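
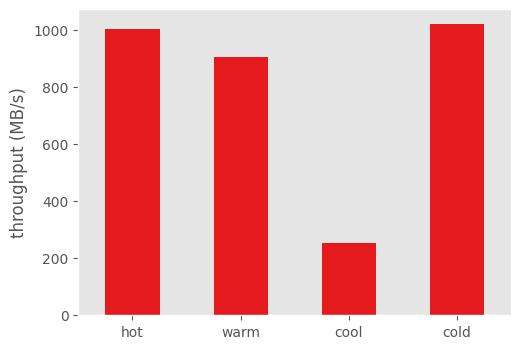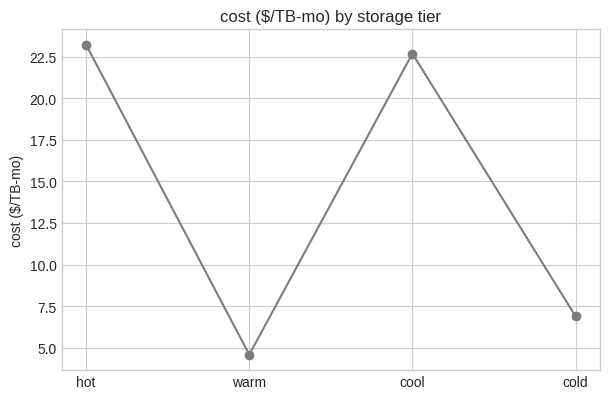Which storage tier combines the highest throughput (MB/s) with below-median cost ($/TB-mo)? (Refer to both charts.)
cold

Chart 2 median cost ($/TB-mo) ≈ 15; below-median storage tiers: warm, cold. Among those, cold has the highest throughput (MB/s) (≈ 1000).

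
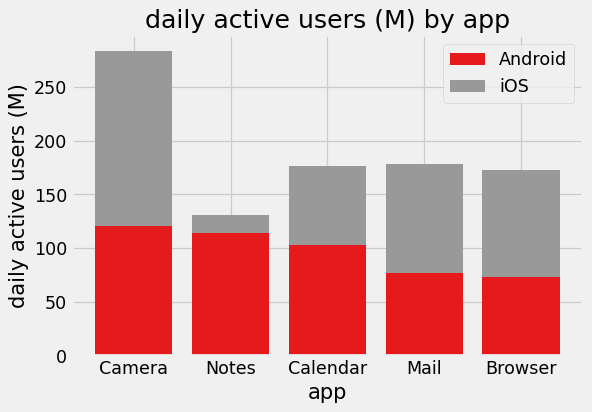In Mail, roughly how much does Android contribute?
≈ 75

Android top ≈ 75, bottom ≈ 0; segment ≈ 75.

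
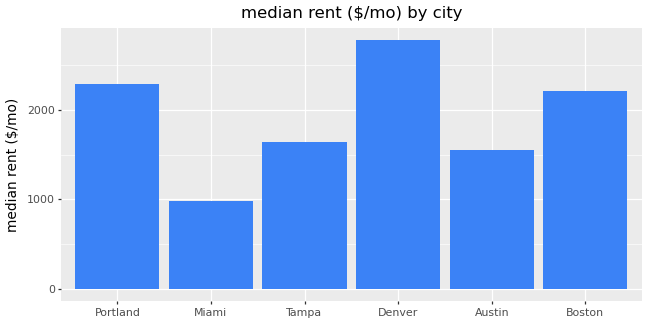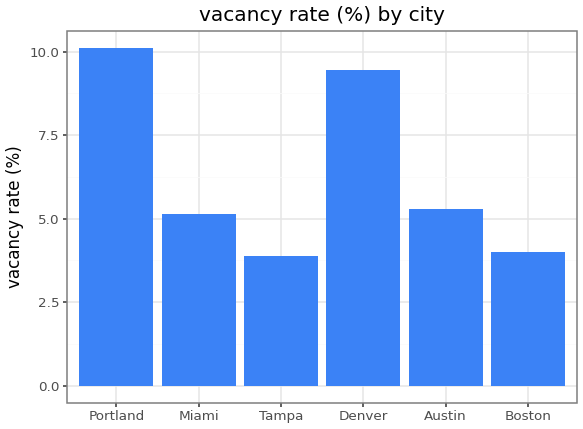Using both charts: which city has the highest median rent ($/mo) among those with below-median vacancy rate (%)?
Chart 2 median vacancy rate (%) ≈ 5; below-median cities: Miami, Tampa, Boston. Among those, Boston has the highest median rent ($/mo) (≈ 2000).

Boston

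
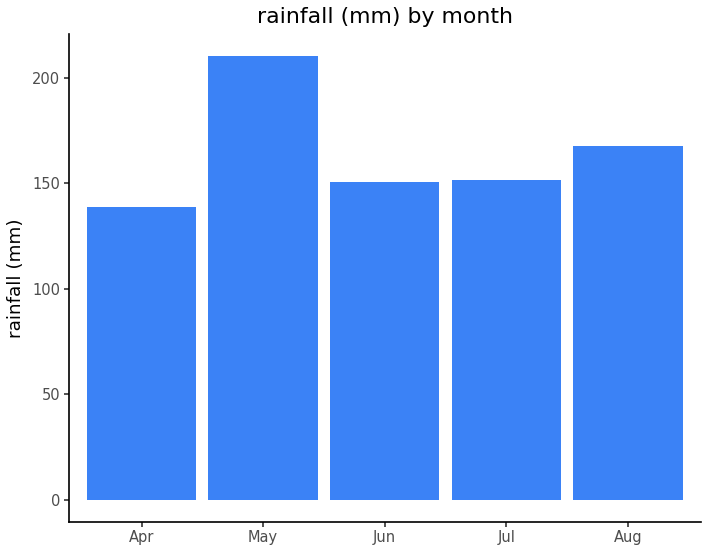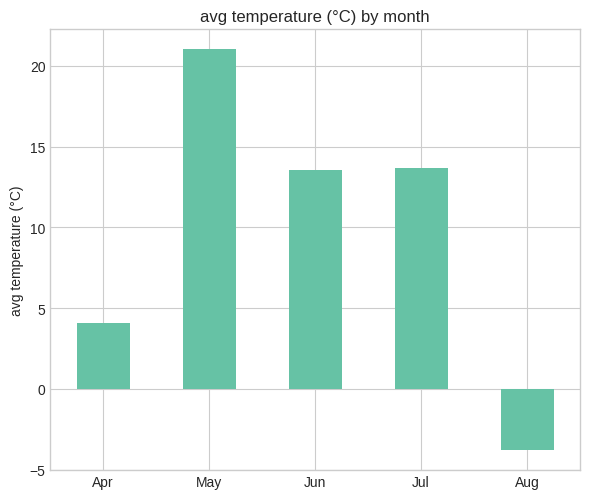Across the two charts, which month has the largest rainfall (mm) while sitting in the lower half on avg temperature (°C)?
Aug

Chart 2 median avg temperature (°C) ≈ 14; below-median months: Apr, Aug. Among those, Aug has the highest rainfall (mm) (≈ 160).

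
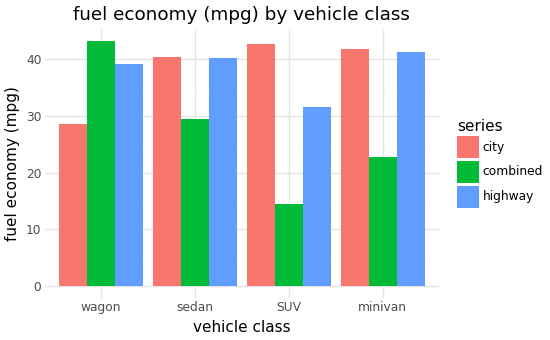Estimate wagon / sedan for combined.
wagon ≈ 45, sedan ≈ 30; 45/30 ≈ 1.5.

≈ 1.5×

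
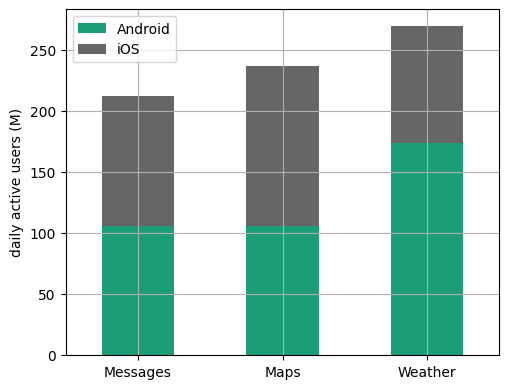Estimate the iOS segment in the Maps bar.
iOS top ≈ 225, bottom ≈ 100; segment ≈ 125.

≈ 125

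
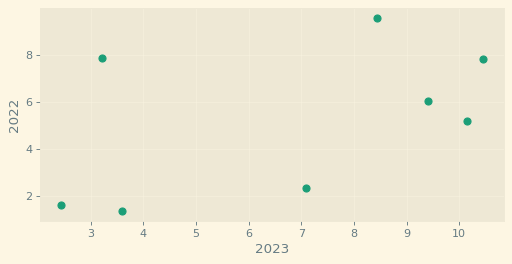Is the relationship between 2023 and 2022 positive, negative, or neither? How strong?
Points are positively correlated; moderate (|r| ≈ 0.5).

positive, moderate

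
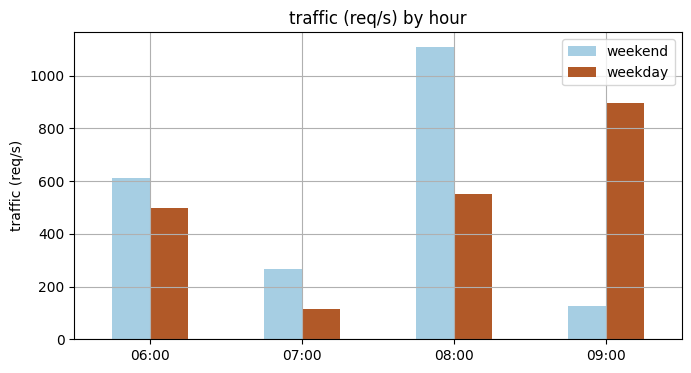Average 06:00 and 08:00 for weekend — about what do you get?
≈ 850

(600 + 1100) / 2 ≈ 850.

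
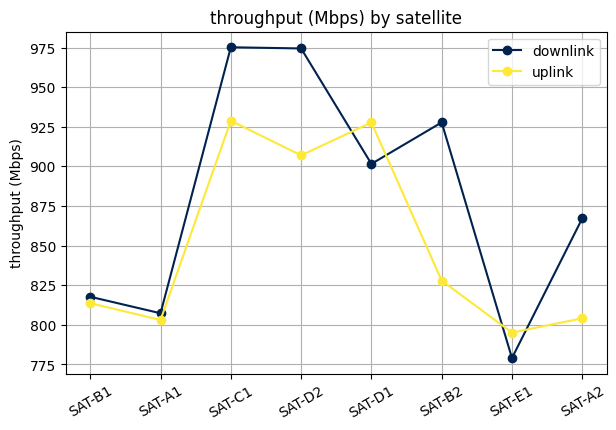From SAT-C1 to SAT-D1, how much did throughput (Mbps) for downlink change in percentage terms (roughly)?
≈ -8.2%

SAT-C1 ≈ 980, SAT-D1 ≈ 900; (900 − 980) / 980 ≈ -8.2%.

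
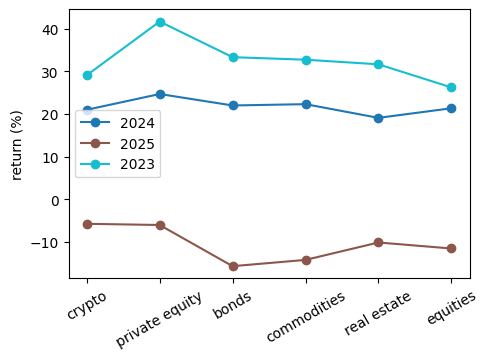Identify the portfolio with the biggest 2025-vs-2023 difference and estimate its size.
bonds, ≈ 50 %

bonds: 2025 ≈ -15, 2023 ≈ 35 → gap ≈ 50. Next-largest (private equity) is only ≈ 45.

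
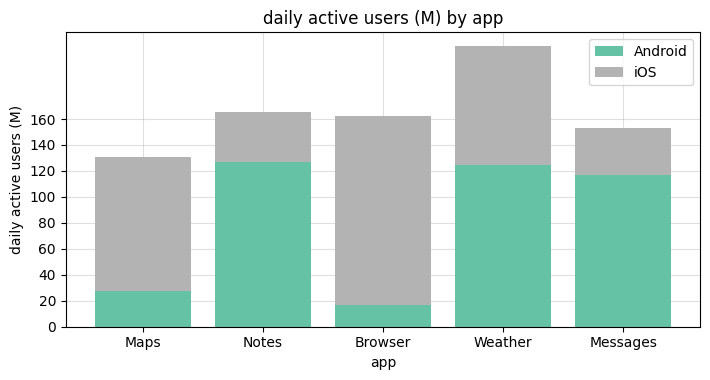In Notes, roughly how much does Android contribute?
≈ 120

Android top ≈ 120, bottom ≈ 0; segment ≈ 120.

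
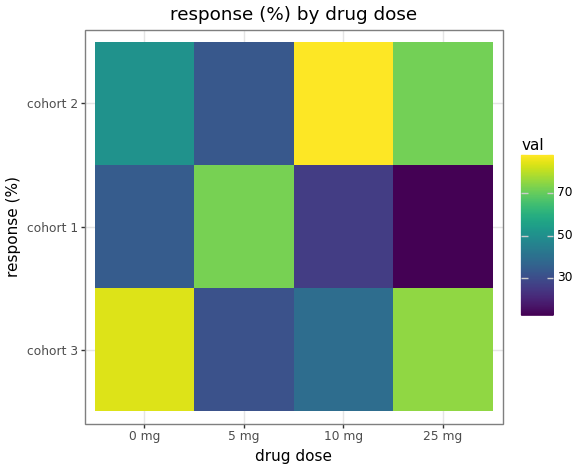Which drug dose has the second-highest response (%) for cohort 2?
Top 3 for cohort 2: 10 mg ≈ 90, 25 mg ≈ 70, 0 mg ≈ 50.

25 mg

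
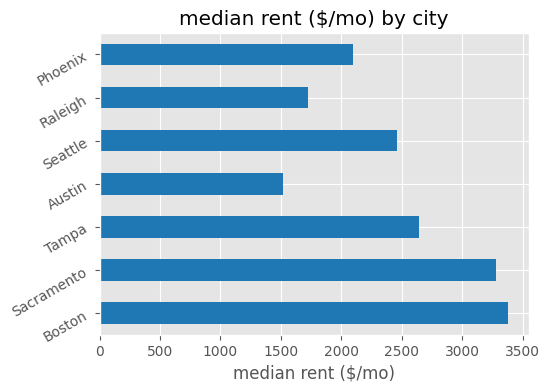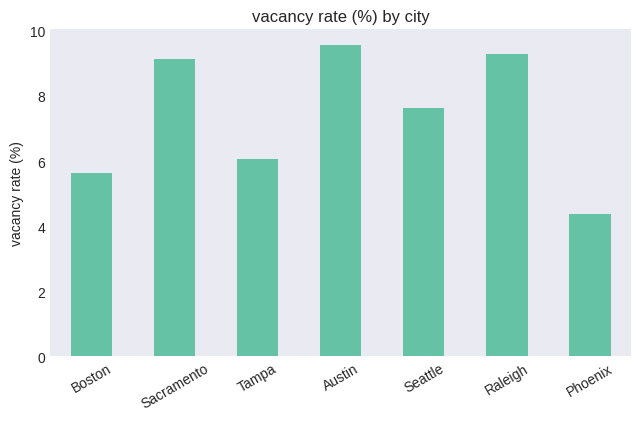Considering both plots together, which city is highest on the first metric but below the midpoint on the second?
Chart 2 median vacancy rate (%) ≈ 8; below-median cities: Boston, Tampa, Phoenix. Among those, Boston has the highest median rent ($/mo) (≈ 3500).

Boston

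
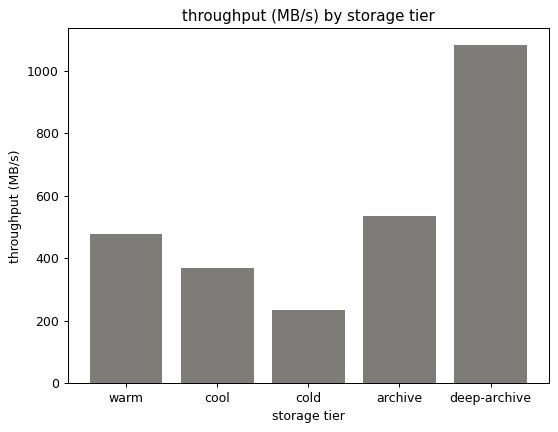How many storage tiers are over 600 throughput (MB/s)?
Above 600: deep-archive.

1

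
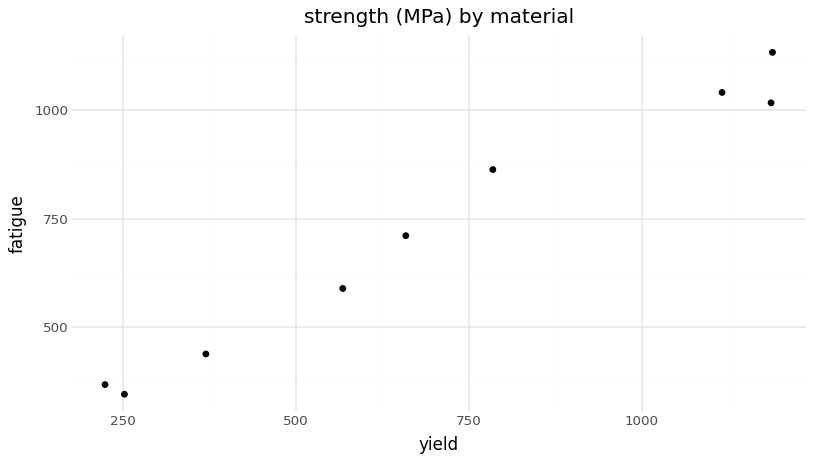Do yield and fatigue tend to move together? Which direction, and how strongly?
Points are positively correlated; strong (|r| ≈ 1.0).

positive, strong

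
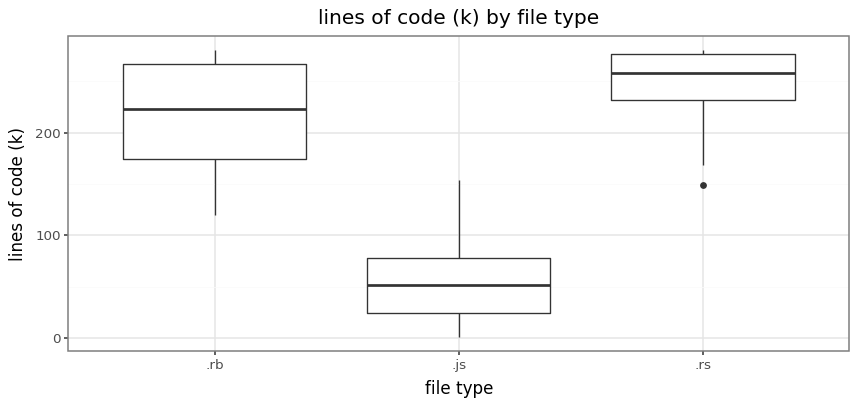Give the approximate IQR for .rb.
Q3 ≈ 260, Q1 ≈ 180; IQR ≈ 80.

≈ 80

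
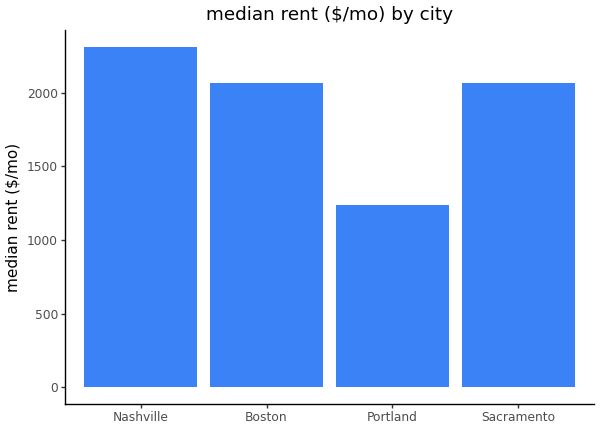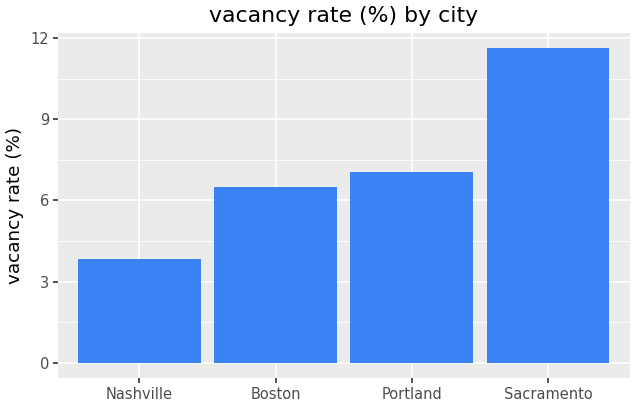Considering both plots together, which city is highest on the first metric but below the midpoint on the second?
Nashville

Chart 2 median vacancy rate (%) ≈ 6; below-median cities: Nashville, Boston. Among those, Nashville has the highest median rent ($/mo) (≈ 2500).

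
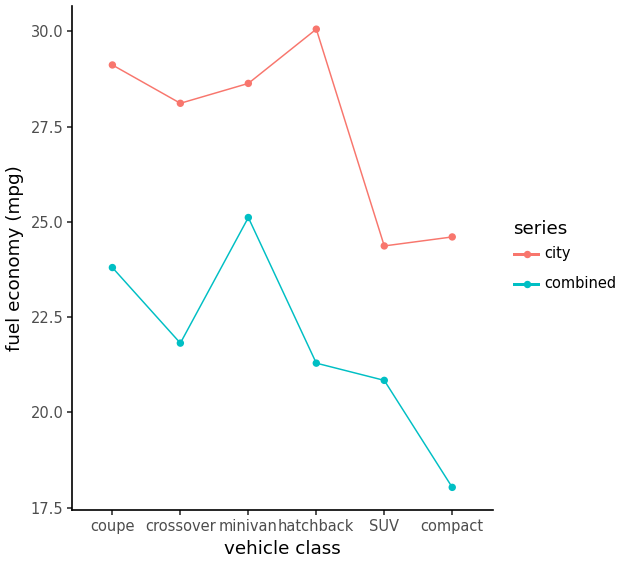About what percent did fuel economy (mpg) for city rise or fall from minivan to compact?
≈ -14.3%

minivan ≈ 28, compact ≈ 24; (24 − 28) / 28 ≈ -14.3%.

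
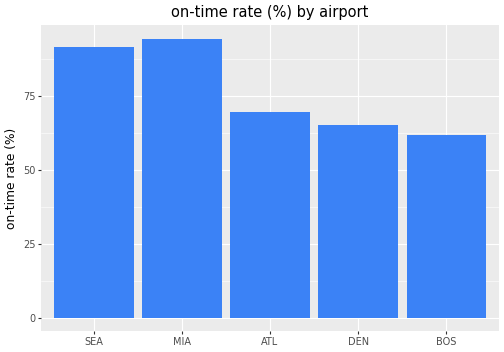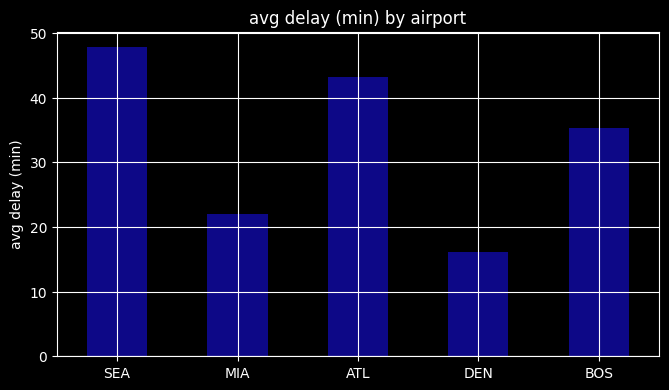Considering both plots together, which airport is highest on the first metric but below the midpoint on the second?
MIA

Chart 2 median avg delay (min) ≈ 35; below-median airports: MIA, DEN. Among those, MIA has the highest on-time rate (%) (≈ 90).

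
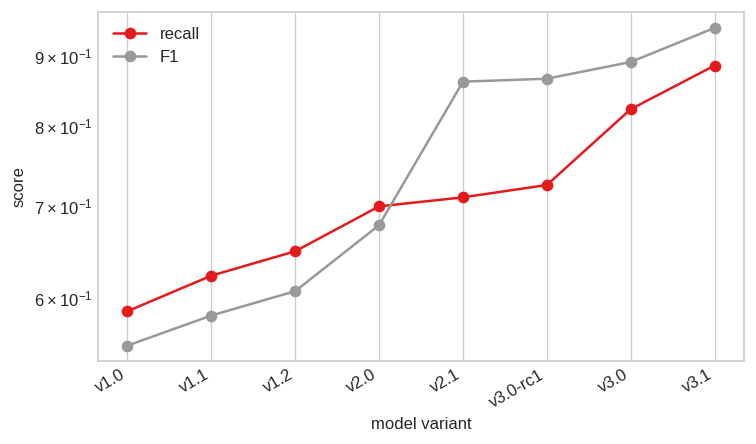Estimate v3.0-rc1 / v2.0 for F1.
v3.0-rc1 ≈ 0.85, v2.0 ≈ 0.70; 0.85/0.70 ≈ 1.21.

≈ 1.21×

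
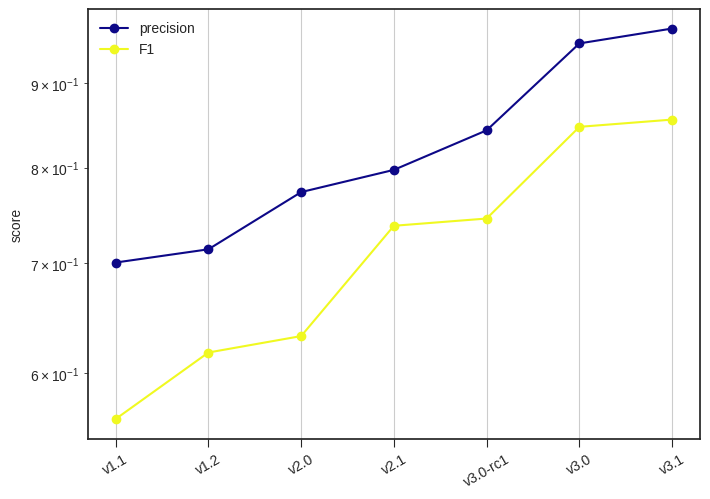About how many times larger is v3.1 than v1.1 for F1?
v3.1 ≈ 0.85, v1.1 ≈ 0.55; 0.85/0.55 ≈ 1.55.

≈ 1.55×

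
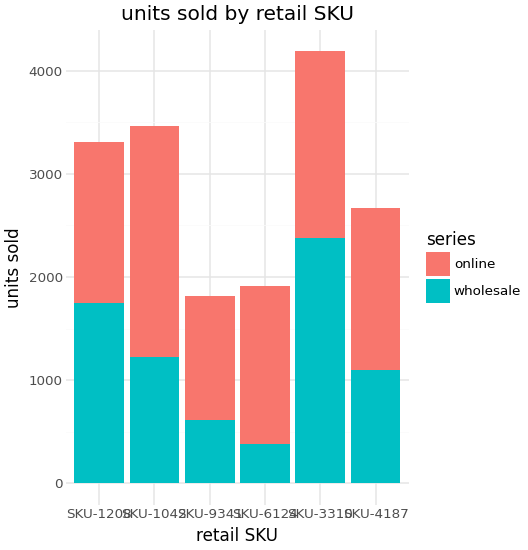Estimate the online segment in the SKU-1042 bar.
online top ≈ 3500, bottom ≈ 1000; segment ≈ 2500.

≈ 2500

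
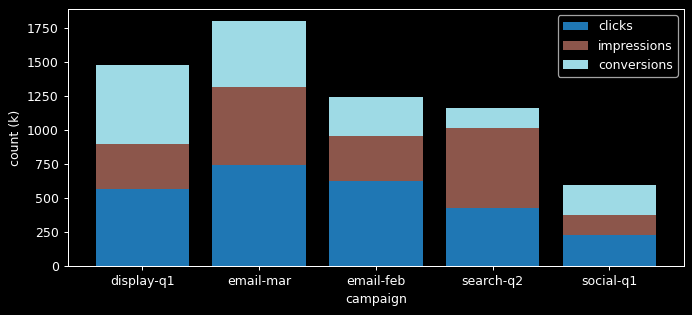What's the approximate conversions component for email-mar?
conversions top ≈ 1800, bottom ≈ 1400; segment ≈ 400.

≈ 400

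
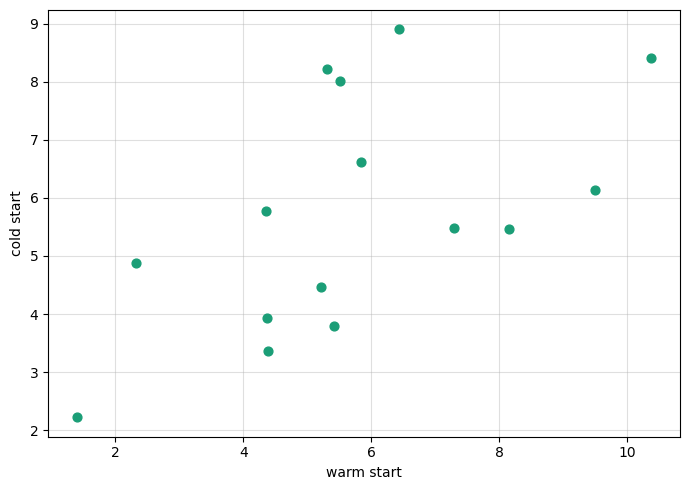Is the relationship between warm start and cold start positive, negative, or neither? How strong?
positive, moderate

Points are positively correlated; moderate (|r| ≈ 0.6).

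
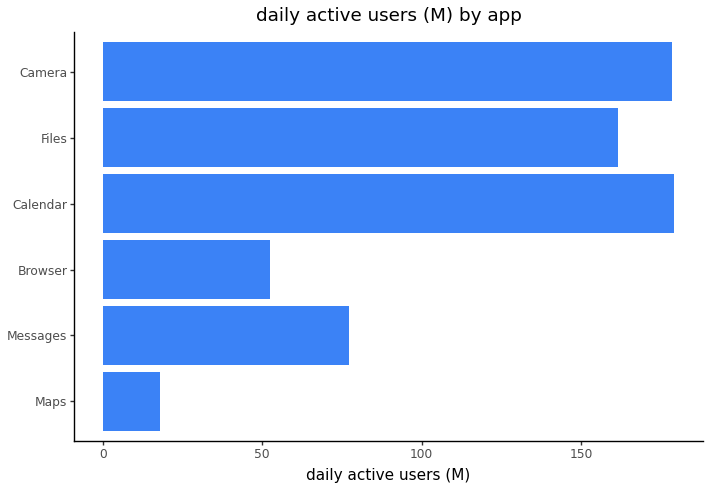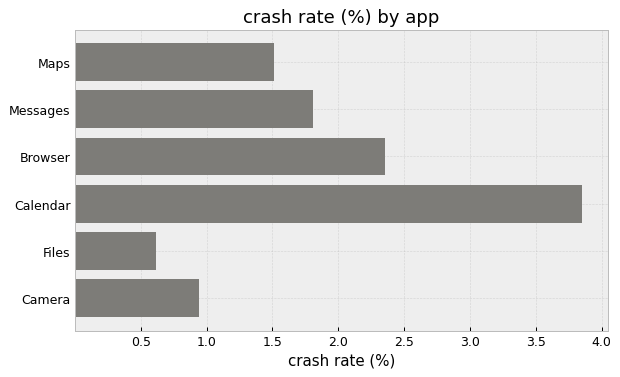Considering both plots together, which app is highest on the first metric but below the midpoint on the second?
Camera

Chart 2 median crash rate (%) ≈ 1.5; below-median apps: Maps, Files, Camera. Among those, Camera has the highest daily active users (M) (≈ 180).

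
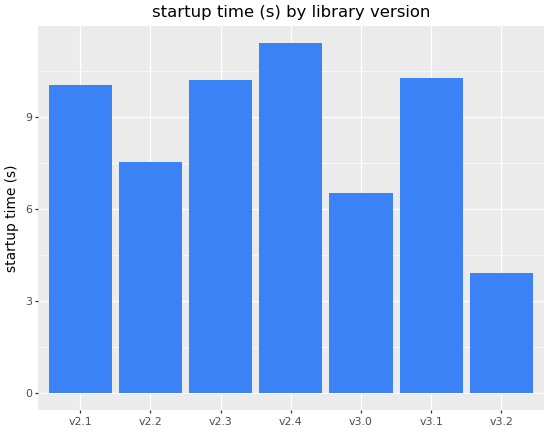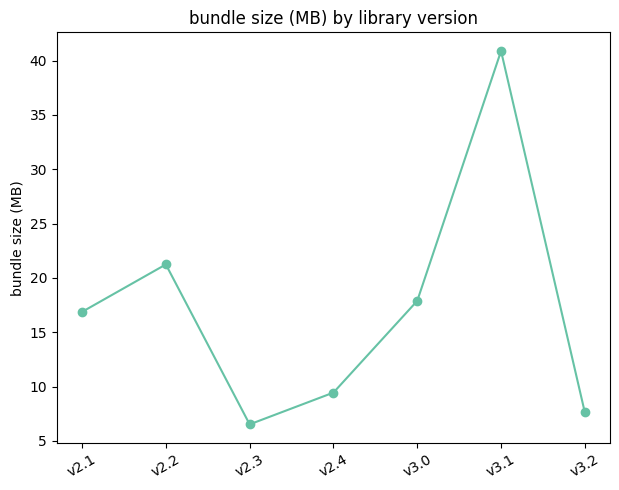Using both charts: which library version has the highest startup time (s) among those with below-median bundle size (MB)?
v2.4

Chart 2 median bundle size (MB) ≈ 15; below-median library versions: v2.3, v2.4, v3.2. Among those, v2.4 has the highest startup time (s) (≈ 12).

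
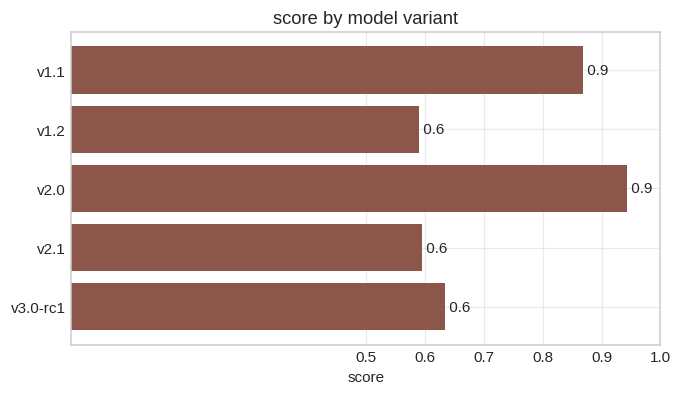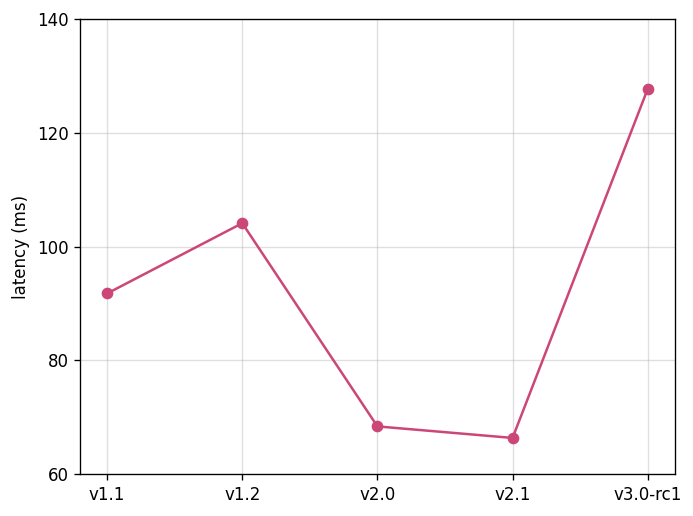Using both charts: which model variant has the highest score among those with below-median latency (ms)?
v2.0

Chart 2 median latency (ms) ≈ 100; below-median model variants: v2.0, v2.1. Among those, v2.0 has the highest score (≈ 0.9).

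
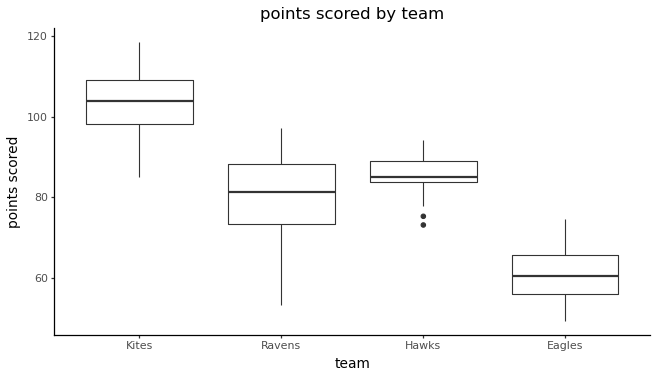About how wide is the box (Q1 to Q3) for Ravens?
Q3 ≈ 90, Q1 ≈ 75; IQR ≈ 15.

≈ 15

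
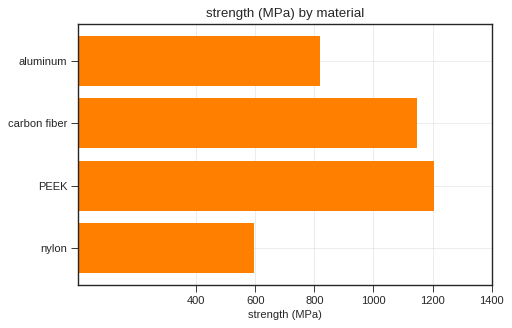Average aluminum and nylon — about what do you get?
(800 + 600) / 2 ≈ 700.

≈ 700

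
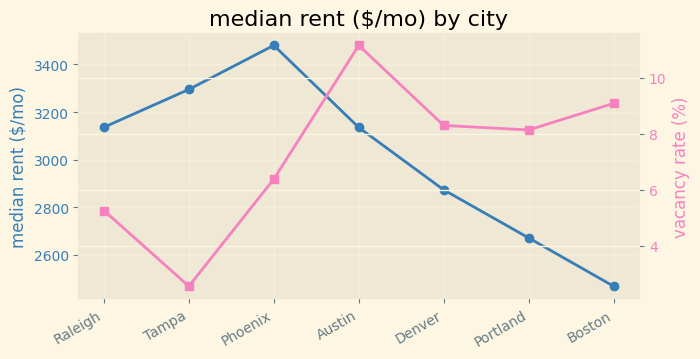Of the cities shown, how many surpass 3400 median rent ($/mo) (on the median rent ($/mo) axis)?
Above 3400: Phoenix.

1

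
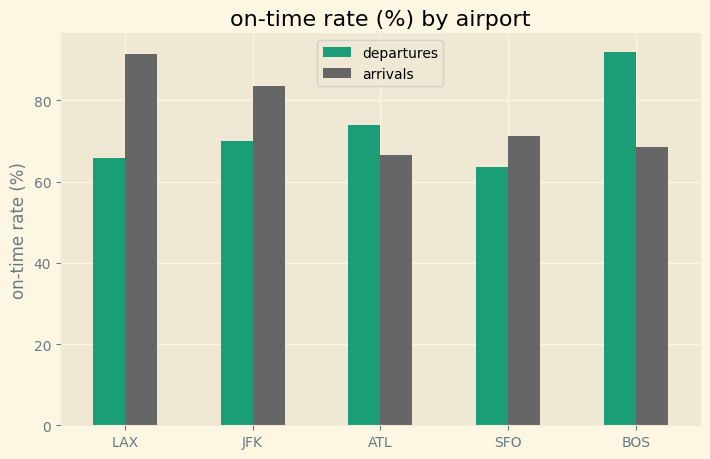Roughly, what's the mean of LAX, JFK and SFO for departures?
≈ 67

(70 + 70 + 60) / 3 ≈ 67.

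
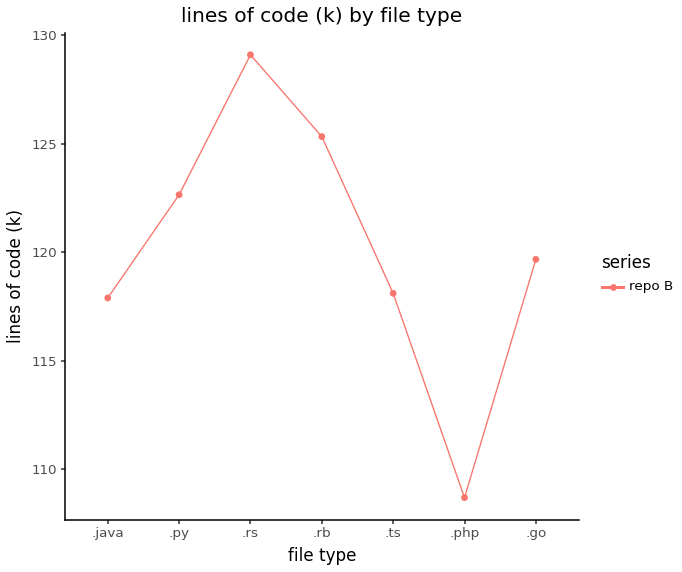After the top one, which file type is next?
.rb

Top 3: .rs ≈ 130, .rb ≈ 126, .py ≈ 122.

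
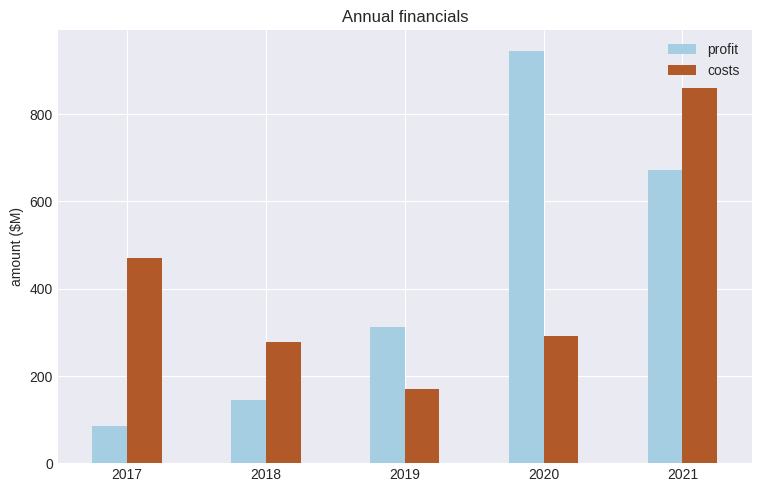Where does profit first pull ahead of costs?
2018: profit ≈ 100 vs costs ≈ 300 (not yet); 2019: profit ≈ 300 vs costs ≈ 200 (first crossover).

2019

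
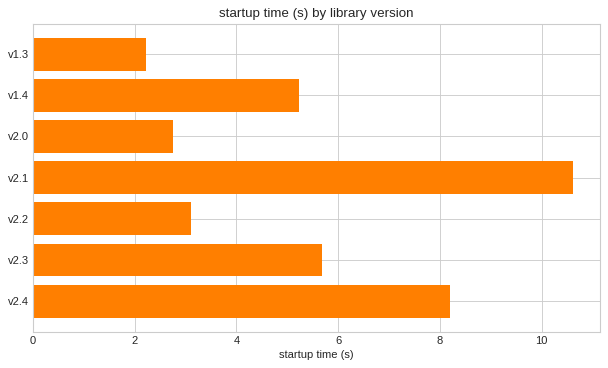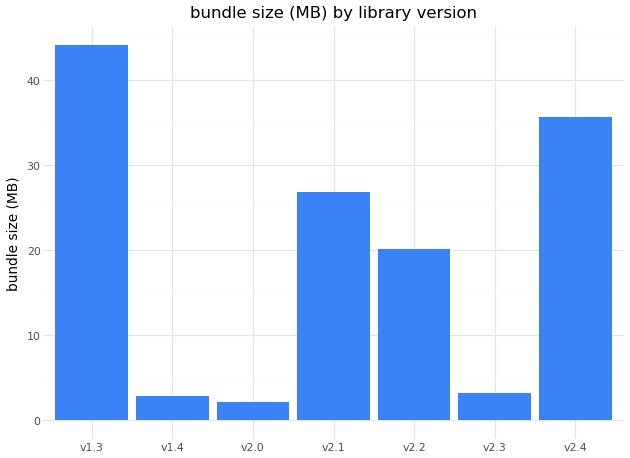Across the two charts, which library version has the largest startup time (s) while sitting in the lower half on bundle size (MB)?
v2.3

Chart 2 median bundle size (MB) ≈ 20; below-median library versions: v1.4, v2.0, v2.3. Among those, v2.3 has the highest startup time (s) (≈ 6).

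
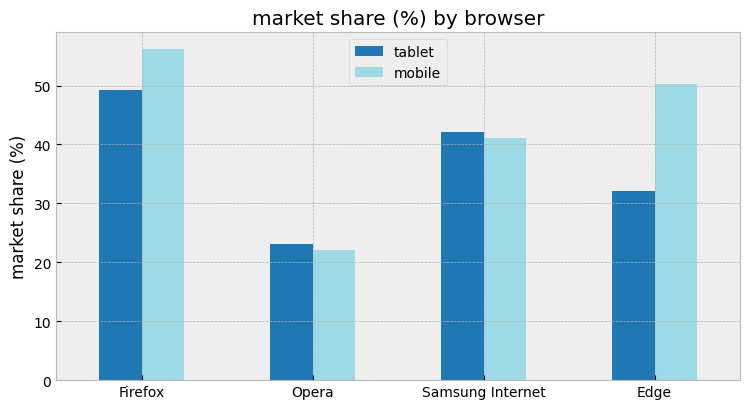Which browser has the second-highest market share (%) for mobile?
Edge

Top 3 for mobile: Firefox ≈ 55, Edge ≈ 50, Samsung Internet ≈ 40.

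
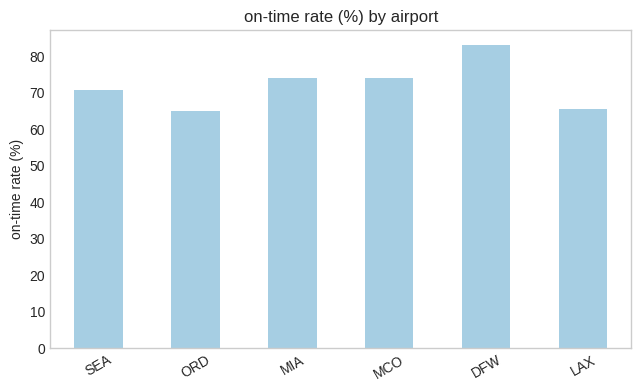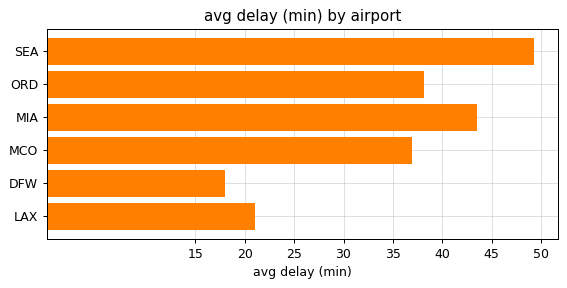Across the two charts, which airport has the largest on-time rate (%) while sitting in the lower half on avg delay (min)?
DFW

Chart 2 median avg delay (min) ≈ 40; below-median airports: MCO, DFW, LAX. Among those, DFW has the highest on-time rate (%) (≈ 80).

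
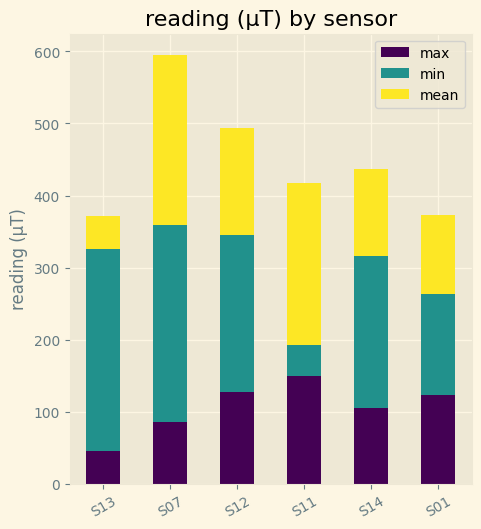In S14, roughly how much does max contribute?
≈ 100

max top ≈ 100, bottom ≈ 0; segment ≈ 100.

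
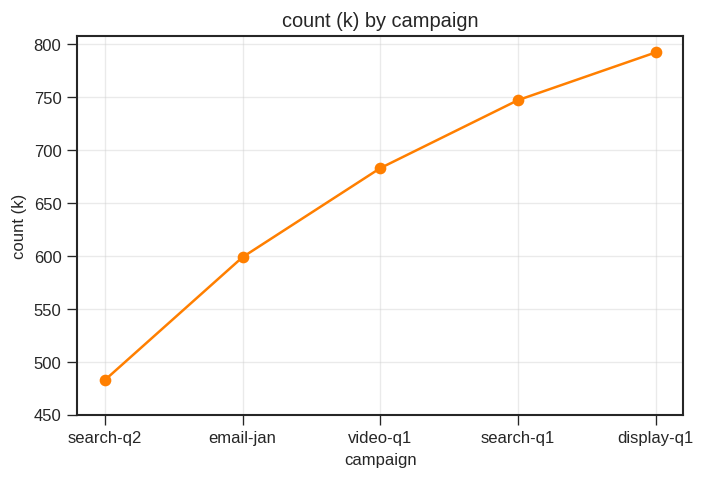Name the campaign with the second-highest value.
search-q1

Top 3: display-q1 ≈ 800, search-q1 ≈ 750, video-q1 ≈ 700.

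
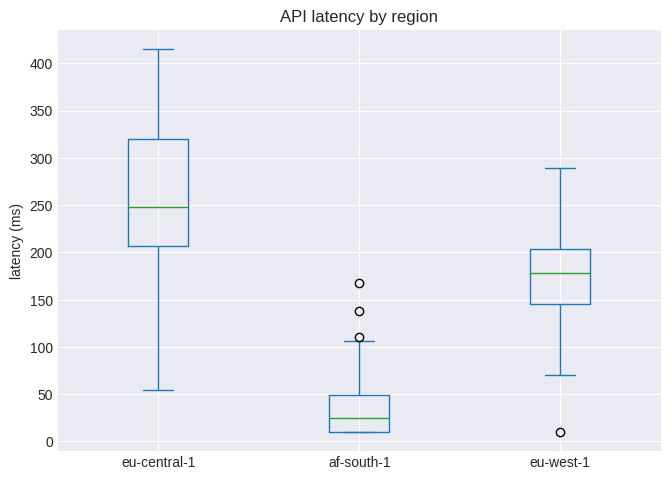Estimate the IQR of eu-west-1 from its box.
Q3 ≈ 200, Q1 ≈ 140; IQR ≈ 60.

≈ 60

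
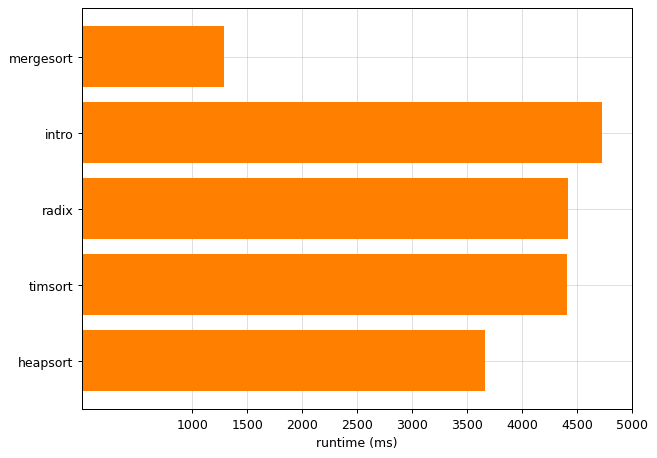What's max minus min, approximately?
Max intro ≈ 4500, min mergesort ≈ 1500; range ≈ 3000.

≈ 3000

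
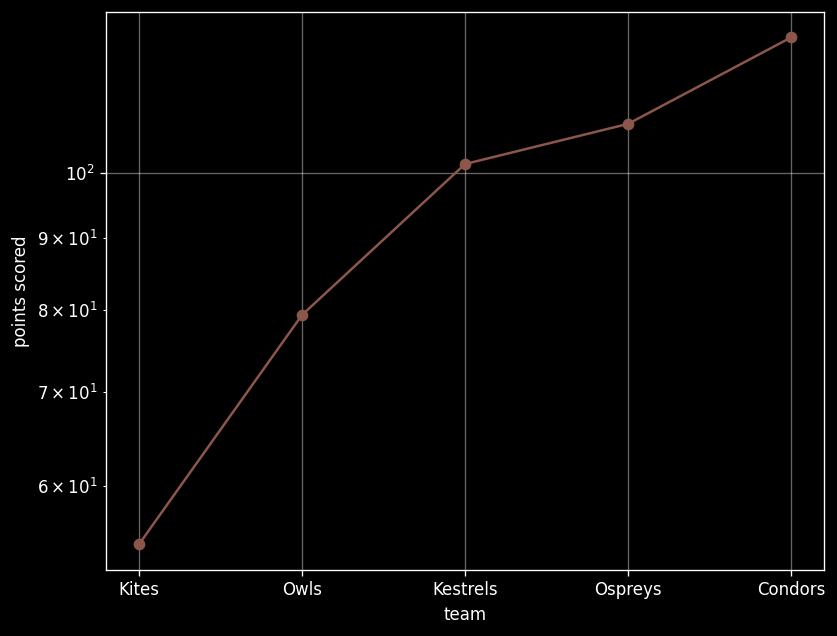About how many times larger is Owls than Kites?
Owls ≈ 80, Kites ≈ 50; 80/50 ≈ 1.6.

≈ 1.6×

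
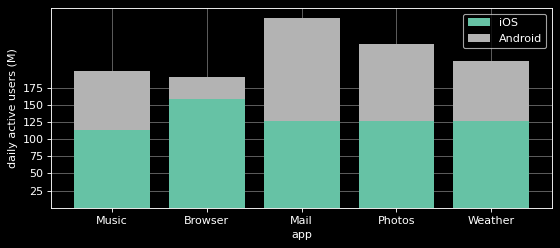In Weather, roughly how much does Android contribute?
≈ 100

Android top ≈ 225, bottom ≈ 125; segment ≈ 100.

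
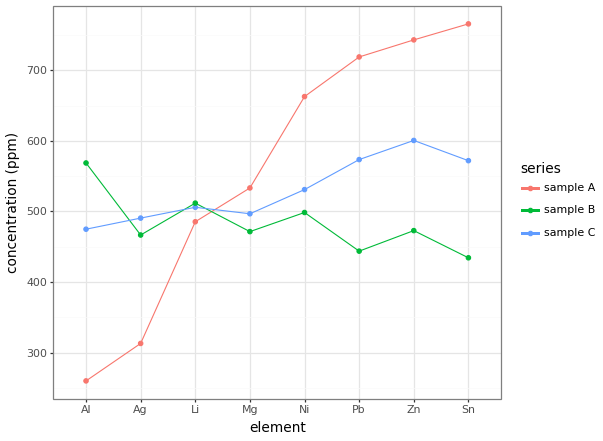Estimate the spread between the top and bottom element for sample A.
≈ 500

Max Sn ≈ 750, min Al ≈ 250; range ≈ 500.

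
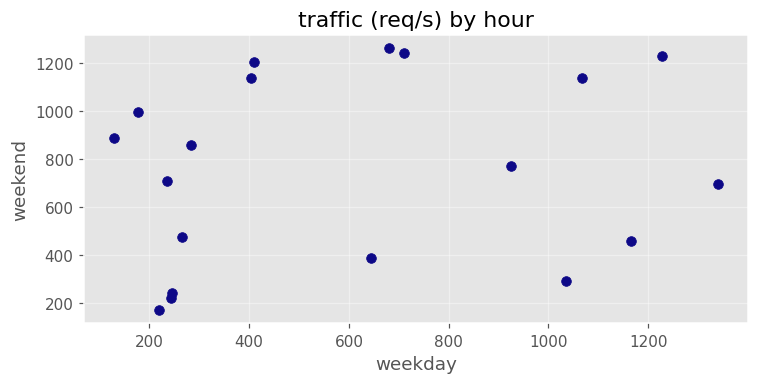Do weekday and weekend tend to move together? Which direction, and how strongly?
no clear correlation

Points are roughly uncorrelated; weak (|r| ≈ 0.2).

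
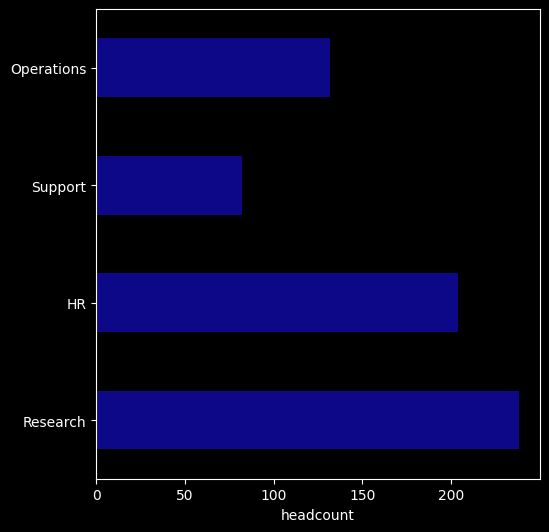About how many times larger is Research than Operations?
≈ 1.71×

Research ≈ 240, Operations ≈ 140; 240/140 ≈ 1.71.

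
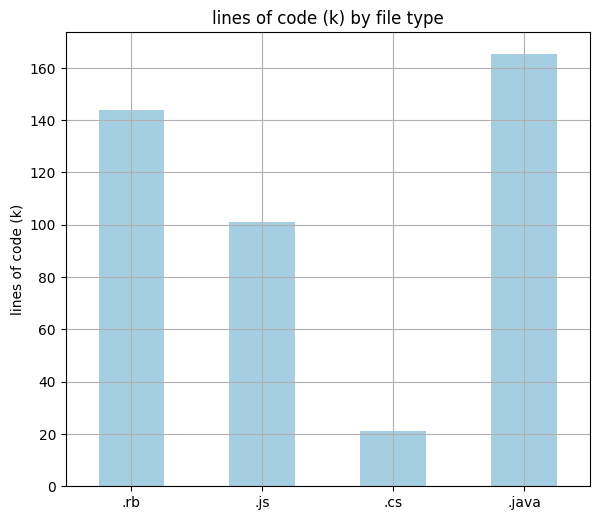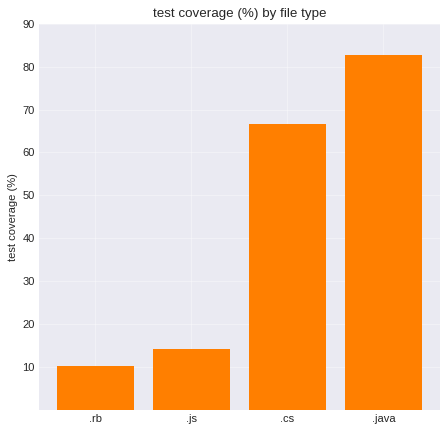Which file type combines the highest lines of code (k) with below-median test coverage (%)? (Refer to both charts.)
.rb

Chart 2 median test coverage (%) ≈ 40; below-median file types: .rb, .js. Among those, .rb has the highest lines of code (k) (≈ 140).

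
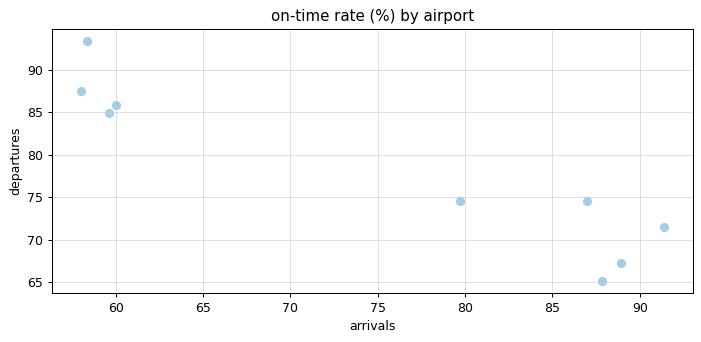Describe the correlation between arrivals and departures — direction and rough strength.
Points are negatively correlated; strong (|r| ≈ 0.9).

negative, strong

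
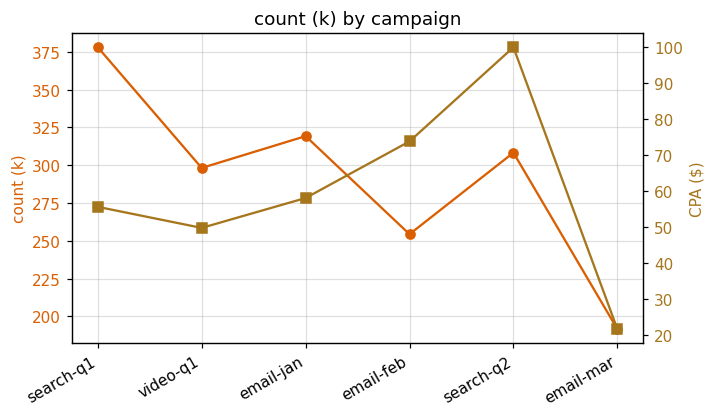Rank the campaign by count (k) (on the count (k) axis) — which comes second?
email-jan

Top 3 (on the count (k) axis): search-q1 ≈ 380, email-jan ≈ 320, search-q2 ≈ 300.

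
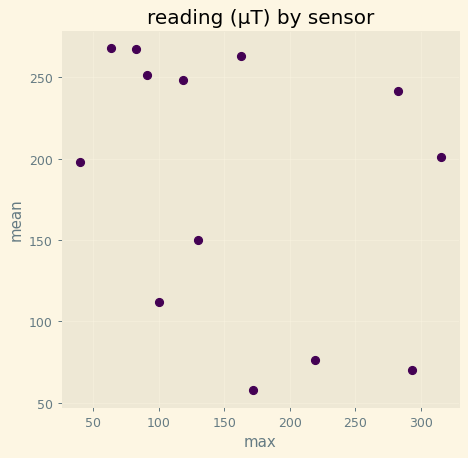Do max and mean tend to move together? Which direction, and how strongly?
Points are negatively correlated; weak (|r| ≈ 0.3).

negative, weak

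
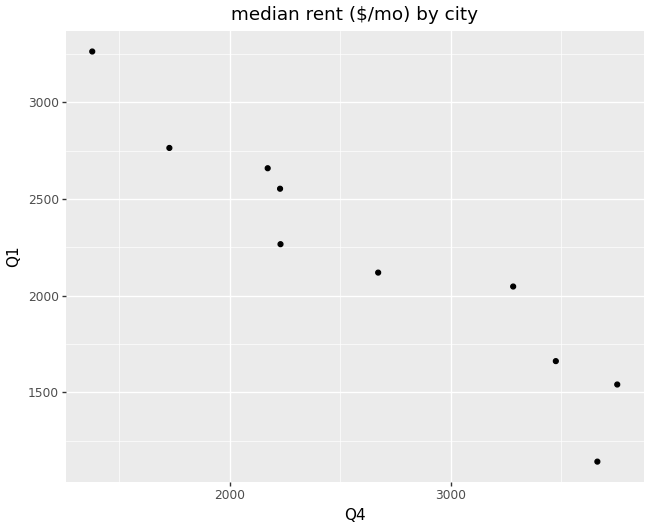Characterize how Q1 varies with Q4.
Points are negatively correlated; strong (|r| ≈ 1.0).

negative, strong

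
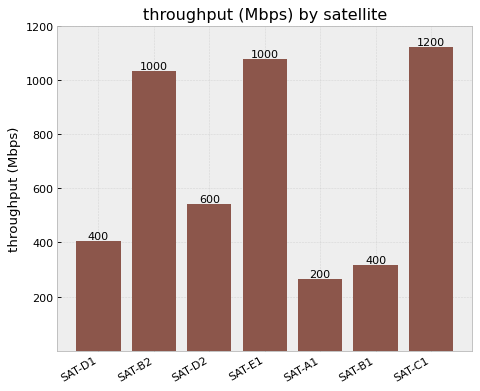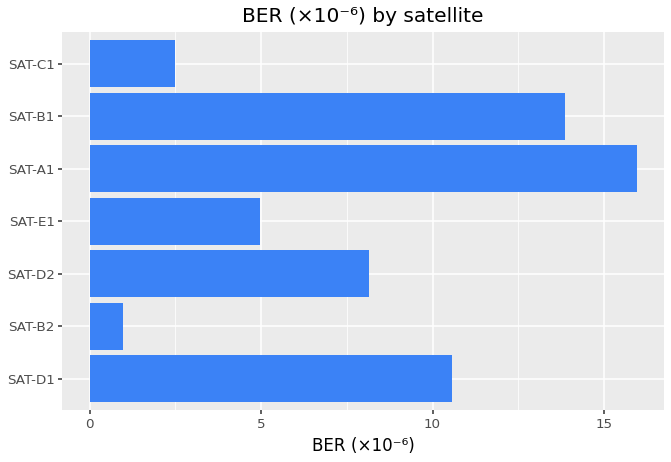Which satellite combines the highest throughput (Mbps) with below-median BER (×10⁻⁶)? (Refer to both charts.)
Chart 2 median BER (×10⁻⁶) ≈ 8; below-median satellites: SAT-B2, SAT-E1, SAT-C1. Among those, SAT-C1 has the highest throughput (Mbps) (≈ 1200).

SAT-C1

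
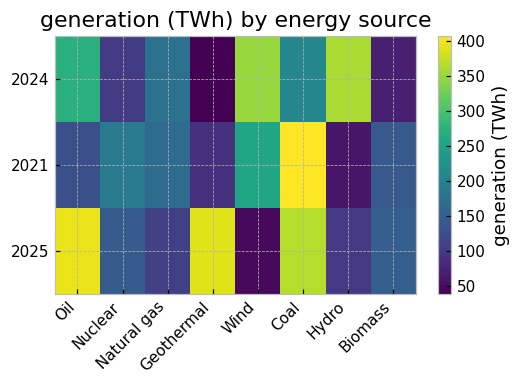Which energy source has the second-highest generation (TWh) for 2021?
Wind

Top 3 for 2021: Coal ≈ 400, Wind ≈ 250, Nuclear ≈ 200.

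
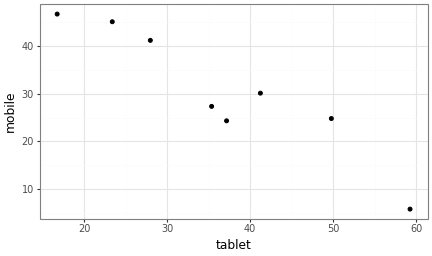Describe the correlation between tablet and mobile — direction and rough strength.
Points are negatively correlated; strong (|r| ≈ 0.9).

negative, strong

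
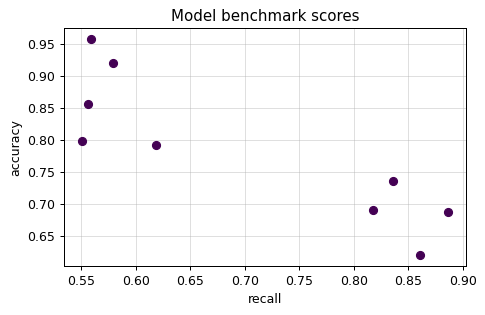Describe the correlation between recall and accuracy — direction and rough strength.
Points are negatively correlated; strong (|r| ≈ 0.9).

negative, strong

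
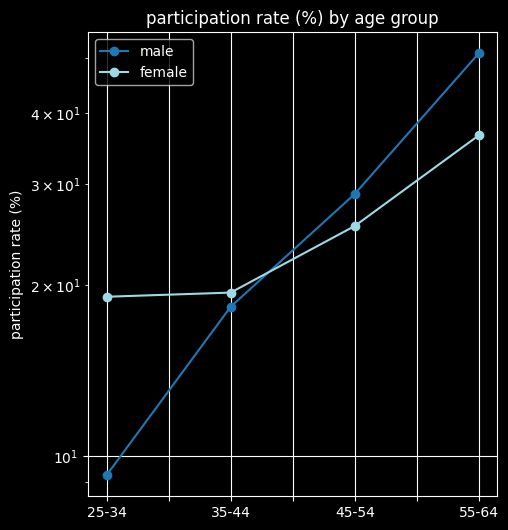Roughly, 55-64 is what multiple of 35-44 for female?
55-64 ≈ 35, 35-44 ≈ 20; 35/20 ≈ 1.75.

≈ 1.75×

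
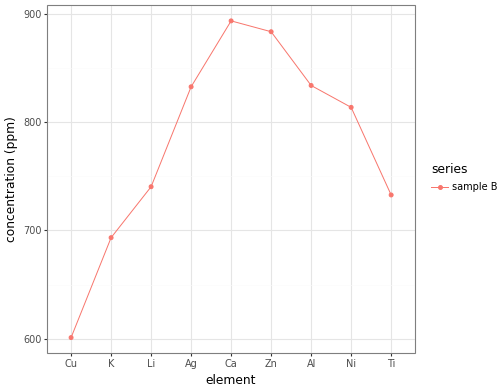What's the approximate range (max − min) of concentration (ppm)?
Max Ca ≈ 900, min Cu ≈ 600; range ≈ 300.

≈ 300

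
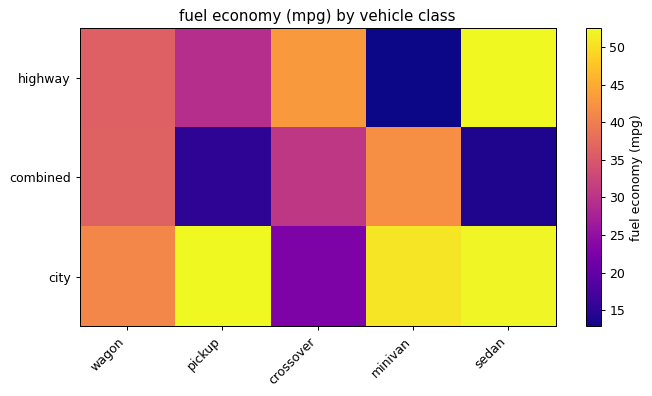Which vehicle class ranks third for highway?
Top 4 for highway: sedan ≈ 50, crossover ≈ 45, wagon ≈ 35, pickup ≈ 30.

wagon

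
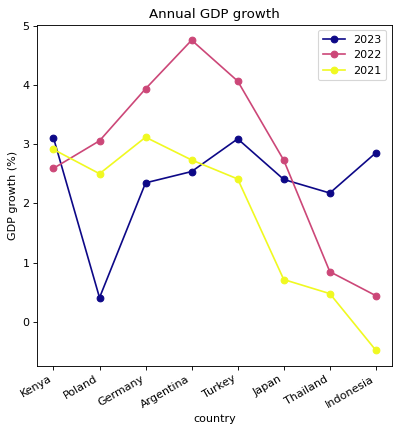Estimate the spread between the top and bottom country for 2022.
≈ 4.5

Max Argentina ≈ 5.0, min Indonesia ≈ 0.5; range ≈ 4.5.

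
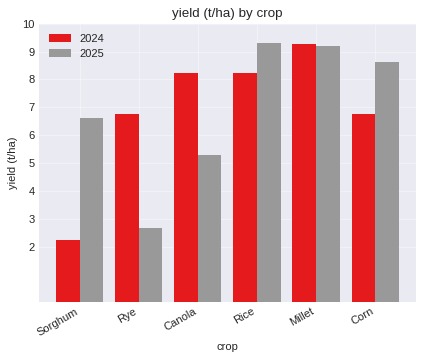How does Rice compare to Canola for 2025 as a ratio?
Rice ≈ 9, Canola ≈ 5; 9/5 ≈ 1.8.

≈ 1.8×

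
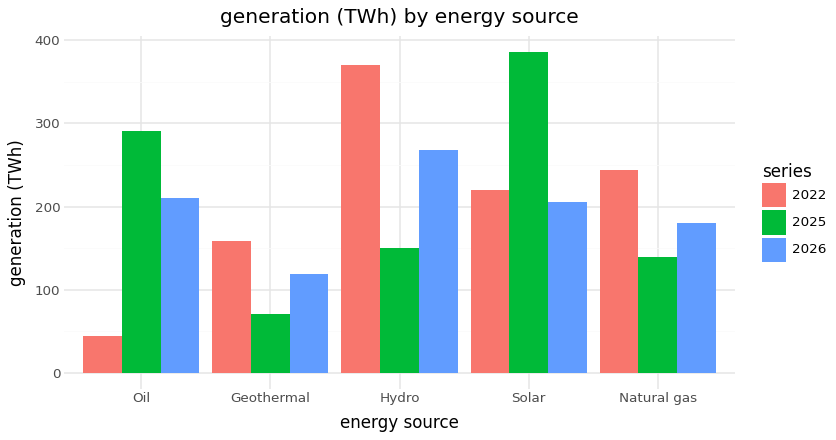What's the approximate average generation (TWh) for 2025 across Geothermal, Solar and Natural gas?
(50 + 400 + 150) / 3 ≈ 200.

≈ 200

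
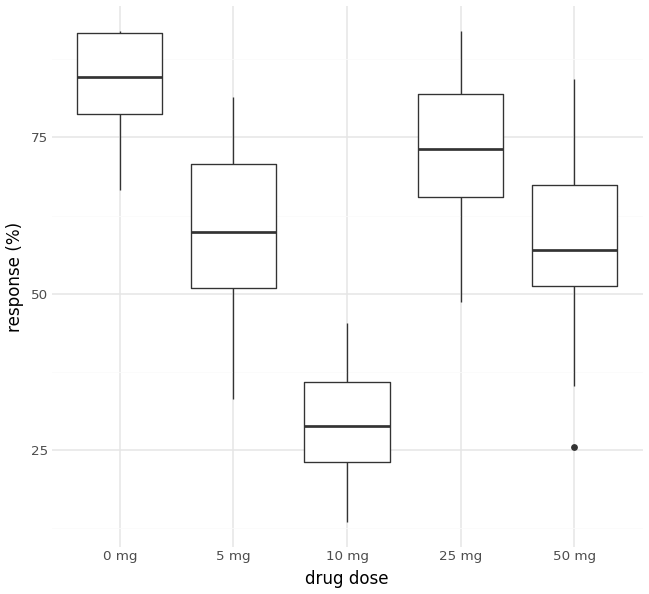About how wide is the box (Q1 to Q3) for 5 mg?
Q3 ≈ 70, Q1 ≈ 50; IQR ≈ 20.

≈ 20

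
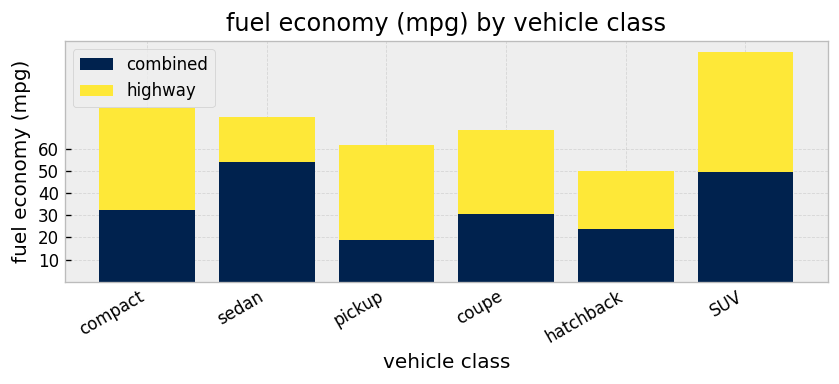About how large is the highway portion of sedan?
≈ 20

highway top ≈ 70, bottom ≈ 50; segment ≈ 20.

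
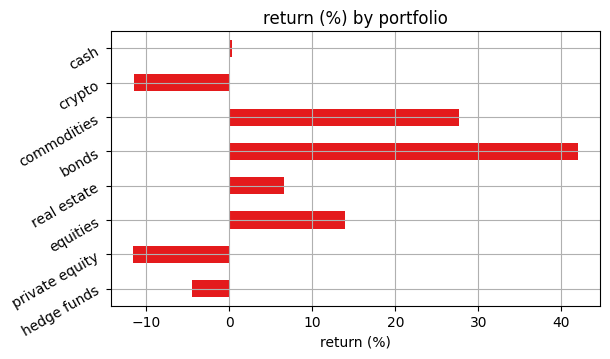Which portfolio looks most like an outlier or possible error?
bonds ≈ 40; the rest sit between ≈ -10 and ≈ 30.

bonds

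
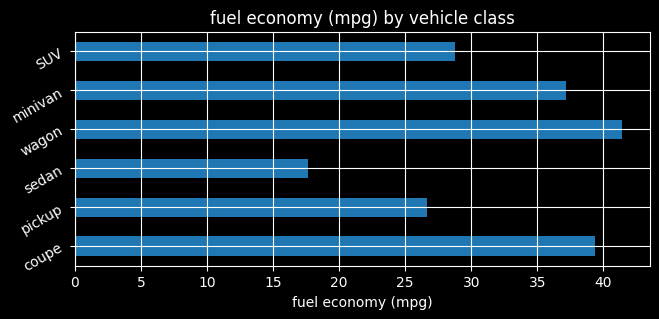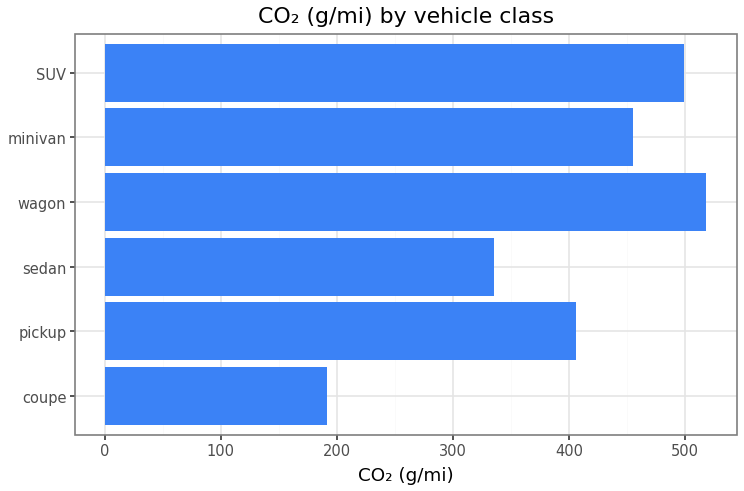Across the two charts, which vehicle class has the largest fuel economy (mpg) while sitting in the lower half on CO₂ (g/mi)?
Chart 2 median CO₂ (g/mi) ≈ 450; below-median vehicle classes: coupe, pickup, sedan. Among those, coupe has the highest fuel economy (mpg) (≈ 40).

coupe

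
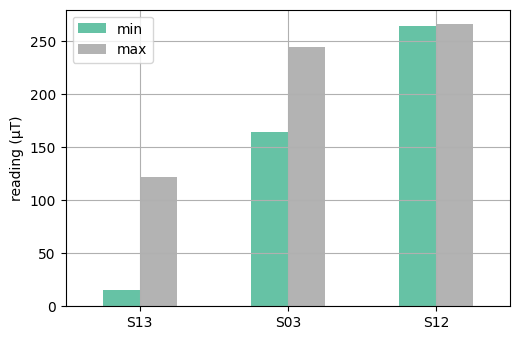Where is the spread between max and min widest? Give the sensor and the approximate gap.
S13: max ≈ 125, min ≈ 25 → gap ≈ 100. Next-largest (S03) is only ≈ 75.

S13, ≈ 100 µT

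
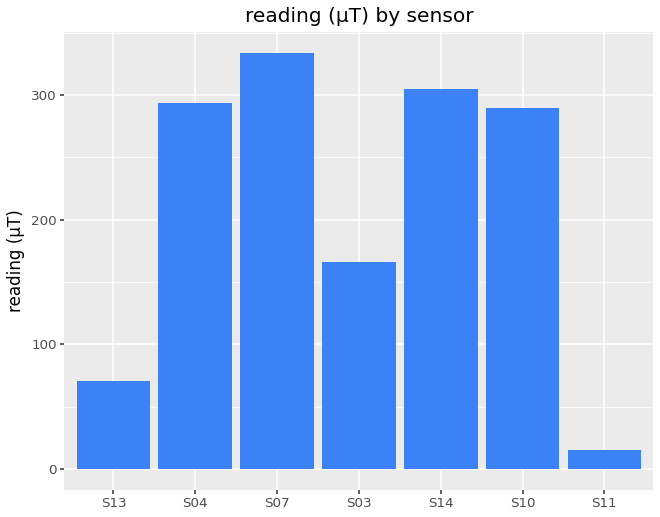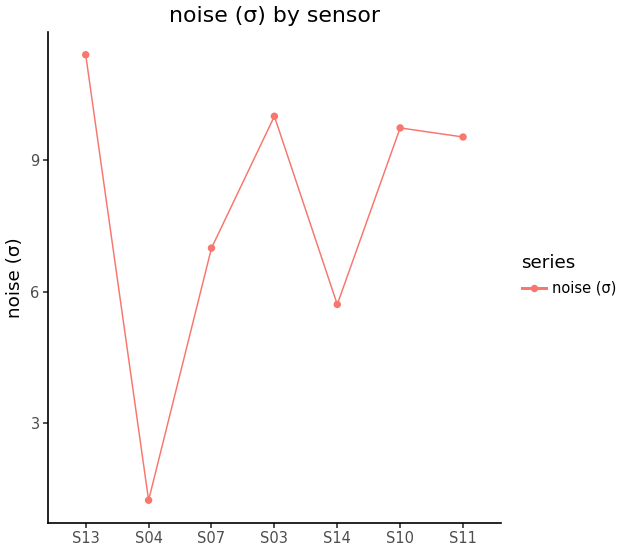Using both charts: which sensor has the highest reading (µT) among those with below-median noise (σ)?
Chart 2 median noise (σ) ≈ 10; below-median sensors: S04, S07, S14. Among those, S07 has the highest reading (µT) (≈ 350).

S07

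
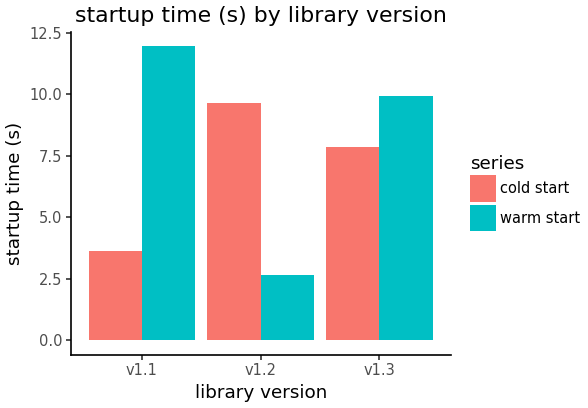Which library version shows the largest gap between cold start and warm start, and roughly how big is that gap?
v1.1: cold start ≈ 4, warm start ≈ 12 → gap ≈ 8. Next-largest (v1.2) is only ≈ 7.

v1.1, ≈ 8 s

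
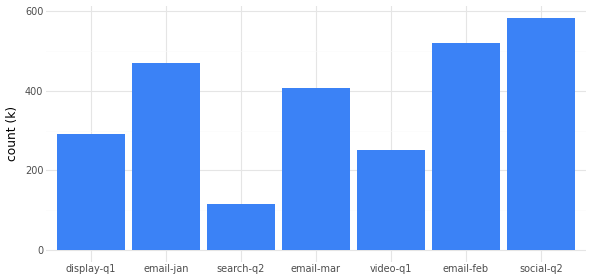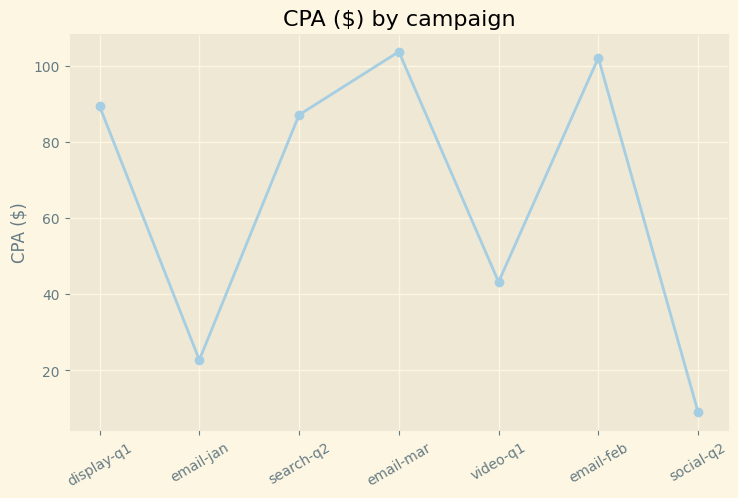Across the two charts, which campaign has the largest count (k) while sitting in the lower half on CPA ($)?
Chart 2 median CPA ($) ≈ 90; below-median campaigns: email-jan, video-q1, social-q2. Among those, social-q2 has the highest count (k) (≈ 600).

social-q2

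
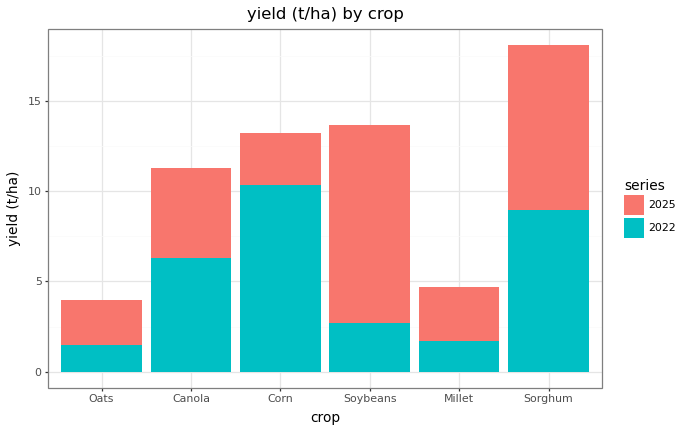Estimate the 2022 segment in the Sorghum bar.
≈ 8

2022 top ≈ 8, bottom ≈ 0; segment ≈ 8.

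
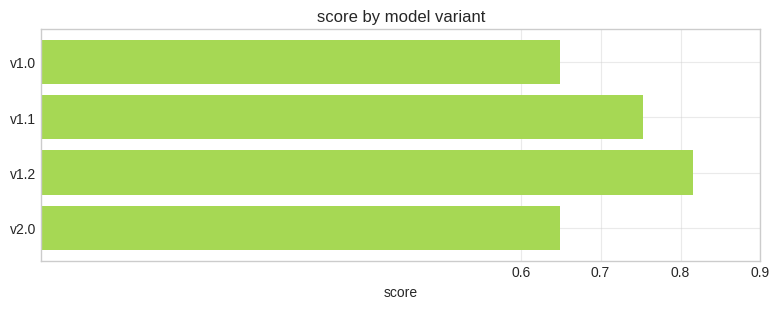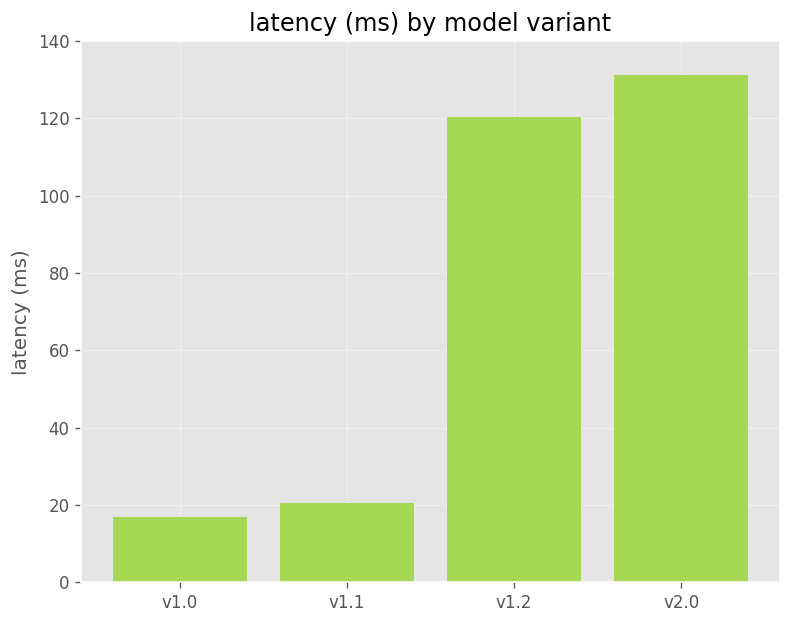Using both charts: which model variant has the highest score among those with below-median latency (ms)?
v1.1

Chart 2 median latency (ms) ≈ 80; below-median model variants: v1.0, v1.1. Among those, v1.1 has the highest score (≈ 0.8).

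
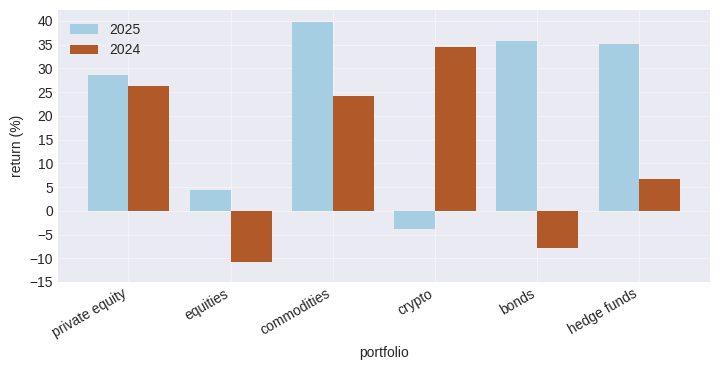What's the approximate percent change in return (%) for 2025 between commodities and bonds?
commodities ≈ 40, bonds ≈ 35; (35 − 40) / 40 ≈ -12.5%.

≈ -12.5%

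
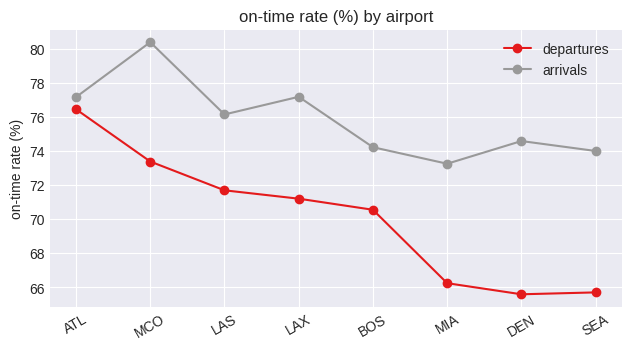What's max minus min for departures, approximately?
≈ 10

Max ATL ≈ 76, min DEN ≈ 66; range ≈ 10.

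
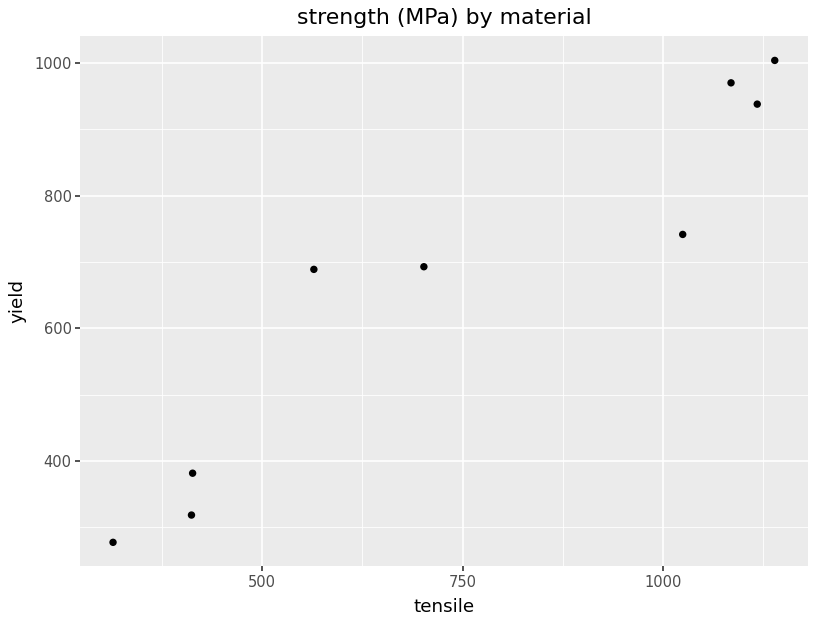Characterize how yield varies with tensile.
positive, strong

Points are positively correlated; strong (|r| ≈ 0.9).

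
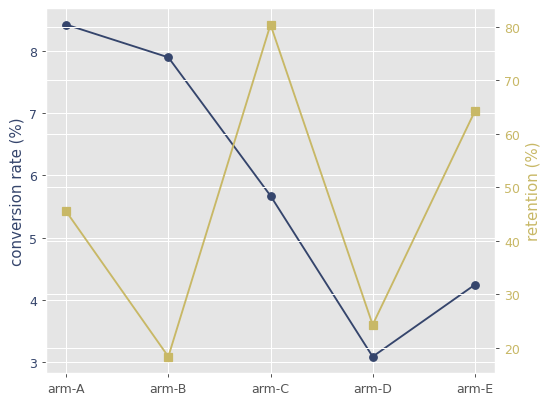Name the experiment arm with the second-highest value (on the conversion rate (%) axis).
Top 3 (on the conversion rate (%) axis): arm-A ≈ 8.5, arm-B ≈ 8.0, arm-C ≈ 5.5.

arm-B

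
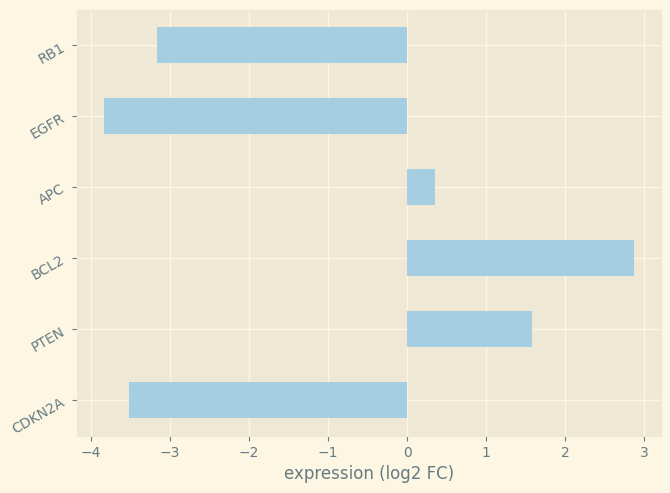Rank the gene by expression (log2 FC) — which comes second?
PTEN

Top 3: BCL2 ≈ 3, PTEN ≈ 2, APC ≈ 0.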